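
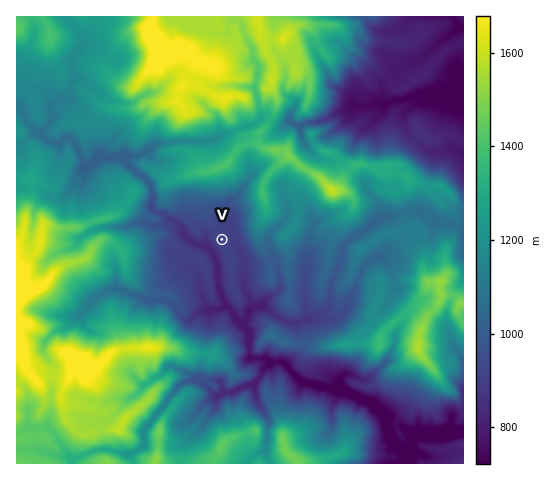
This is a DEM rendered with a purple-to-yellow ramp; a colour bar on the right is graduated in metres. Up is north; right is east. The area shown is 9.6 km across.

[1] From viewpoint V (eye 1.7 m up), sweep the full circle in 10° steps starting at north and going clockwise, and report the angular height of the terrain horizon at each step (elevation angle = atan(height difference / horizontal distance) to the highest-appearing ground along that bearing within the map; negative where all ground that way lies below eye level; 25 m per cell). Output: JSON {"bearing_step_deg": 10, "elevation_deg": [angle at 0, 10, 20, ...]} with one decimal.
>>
{"bearing_step_deg": 10, "elevation_deg": [17.4, 14.4, 12.3, 14.0, 19.5, 19.5, 18.9, 17.6, 15.4, 12.7, 9.5, 6.9, 7.4, 5.5, 2.1, 3.9, 6.1, 6.8, 6.8, 7.5, 10.7, 14.6, 13.1, 11.7, 9.1, 10.0, 11.1, 11.6, 9.9, 9.1, 9.3, 9.4, 12.0, 14.7, 16.6, 17.7]}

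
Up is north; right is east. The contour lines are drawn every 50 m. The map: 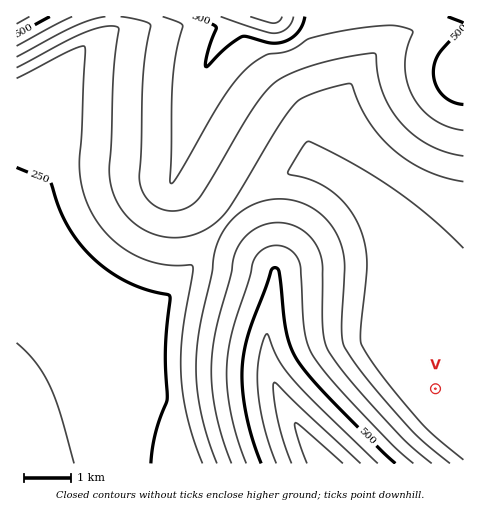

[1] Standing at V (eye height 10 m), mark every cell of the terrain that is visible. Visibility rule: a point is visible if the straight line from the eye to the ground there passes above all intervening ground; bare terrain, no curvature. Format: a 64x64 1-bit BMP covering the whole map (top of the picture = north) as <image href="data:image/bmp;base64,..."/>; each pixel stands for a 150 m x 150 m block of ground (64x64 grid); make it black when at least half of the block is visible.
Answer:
<image width="64" height="64" href="data:image/bmp;base64,Qk0+AgAAAAAAAD4AAAAoAAAAQAAAAEAAAAABAAEAAAAAAAACAAATCwAAEwsAAAIAAAAAAAAA////AAAAAAAAAAAAAA///wAAAAAAH///AAAAAAA///8AAAAAAD///wAAAAAAf///AAAAAAD///8AAAAAAP///wAAAAAB////AAAAAAH///8AAAAAA////wAAAAAD////AAAAAAf///8AAAAAB////wAAAAAH////AAAAAA////8AAAAAD////wAAAAAP////AAAAAA////8AAAAAD////wAAAAAP////AAAAAA////8AAAAAD////wAAAAAP////AAAAAAf///8AAAAAB////wAAAAAH////AAAAAAf///8AAAAAB////wAAAAAB////AAAAAAB///8AAAAAAB///wAAAAAAD///AAAAAAAD//8AAAAAAAD//wAAAAAAAD//AAAAAAAAP/8AAAAAAAB//wAAAAAAAH//AAAAAAAA//8AAAAAAAH//wAAAAAAAf//AAAAAAAD//8AAAAAAAP//wAAAAAAB///AAAAAAAP//8AAAAAAA///wAAAAAAH///AAAAAAAf//8AAAAAAD///wAAAAAB////AAAAAA////8AAAAAf////wAAAAP/////AAAAD///Af8AAAA///8ABwAAAB///4AAAAAAH///gAAAAAAf///AAAAAAA///8AAAAAAB///4AAAAAAH///gAAAAAAP///AAAAAAA///+AAAAAAP///4AA=="/>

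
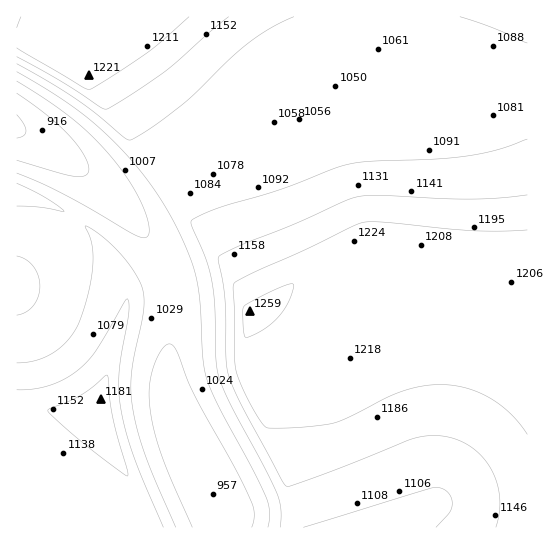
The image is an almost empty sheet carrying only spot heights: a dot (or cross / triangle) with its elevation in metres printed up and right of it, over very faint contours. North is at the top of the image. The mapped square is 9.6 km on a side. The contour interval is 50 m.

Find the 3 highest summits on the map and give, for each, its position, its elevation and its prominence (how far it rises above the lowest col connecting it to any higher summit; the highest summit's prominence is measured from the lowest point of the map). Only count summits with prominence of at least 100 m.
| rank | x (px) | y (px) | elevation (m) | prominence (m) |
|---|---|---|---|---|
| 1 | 249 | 311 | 1260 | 367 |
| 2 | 89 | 77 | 1221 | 136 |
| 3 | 101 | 399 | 1181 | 168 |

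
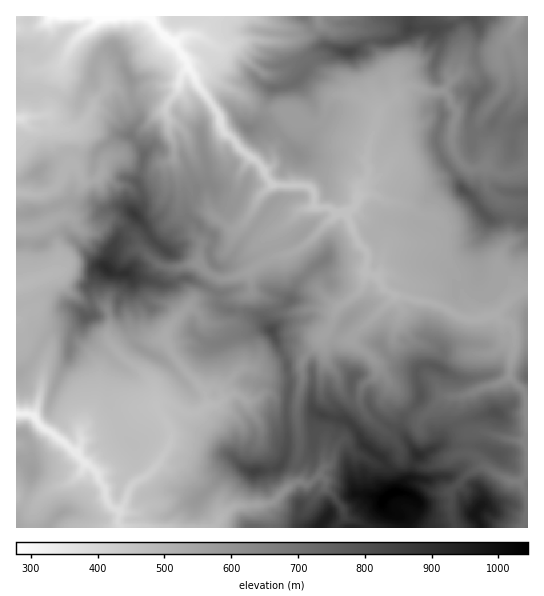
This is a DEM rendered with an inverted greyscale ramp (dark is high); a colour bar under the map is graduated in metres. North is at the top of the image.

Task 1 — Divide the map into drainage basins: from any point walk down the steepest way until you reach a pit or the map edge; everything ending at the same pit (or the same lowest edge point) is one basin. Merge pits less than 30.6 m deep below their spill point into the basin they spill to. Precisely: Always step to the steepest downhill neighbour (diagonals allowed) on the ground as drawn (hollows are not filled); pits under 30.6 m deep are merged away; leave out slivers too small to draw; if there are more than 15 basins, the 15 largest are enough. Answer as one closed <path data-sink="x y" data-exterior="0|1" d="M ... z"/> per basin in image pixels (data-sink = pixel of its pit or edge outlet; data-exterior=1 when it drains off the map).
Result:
<path data-sink="62 17" data-exterior="1" d="M473 16l-63 0-1 13-7 7-8 4-27 1-16 11-25-5-23-31-287 1 0 73 14 3 8-2 11 0 21 10 8 2 7-14 8-8 16 18 10 6 4 13 8 13-1 5-13 0-24 20-16-4-11 0-29 21-14 7-6 0-1 33 7 2 20-4 26-10 14 4 12 0 7 4 13-2 14 2 7 6 0 3-20 23-11 25 4 5 5 2 13 0 7 4 25 7 11 0 11-5 9 0 12 5 17 10 0 8 6 7 22 3 12 4 13 14 15 31 2 16-2 25 0 51-9 15-21 3-4 3 0 33 4 21 271-1 0-406-3-1-10 7-9 0-12-4-9 9-12 1-2-2-2-12 3-12 5-12 7-6 0-8-9-24 4-30z"/><path data-sink="17 413" data-exterior="1" d="M106 268l-4 0-7 7-6 10 2 29-20 17-10-2-14 6-16 28-15 11 0 153 239 1-2-54 4-3 21-3 7-11 3-12-1-43 2-25-2-16-15-31-15-15-32-6-6-7-1-9-28-14-9 0-11 5-11 0-25-7-7-4-13 0z"/><path data-sink="17 286" data-exterior="1" d="M65 232l-12 3-11 9-16-1-10 2 1 128 2 0 12-10 16-28 14-6 10 2 20-17-2-29 6-10 10-8-10-4z"/><path data-sink="17 118" data-exterior="1" d="M93 81l-8 8-7 14-8-2-21-10-11 0-7 2-15-2 1 89 6 0 14-7 29-21 11 0 16 4 24-20 14-1-12-30-10-6z"/><path data-sink="519 17" data-exterior="1" d="M527 16l-54 1 6 10-4 30 9 24 0 8-7 6-5 12-3 19 4 7 12-1 9-9 12 4 9 0 13-8z"/><path data-sink="17 229" data-exterior="1" d="M73 201l-10 2-20 8-20 4-6-2-1 30 26 1 11-9 12-3 30 31 10 4 11-26 17-19 3-7-14-8-20 2-7-4-12 0z"/><path data-sink="318 17" data-exterior="1" d="M409 16l-30 1-9 7-33 0-6-5-1-3-26 1 22 30 25 5 16-11 27-1 8-4 7-7z"/>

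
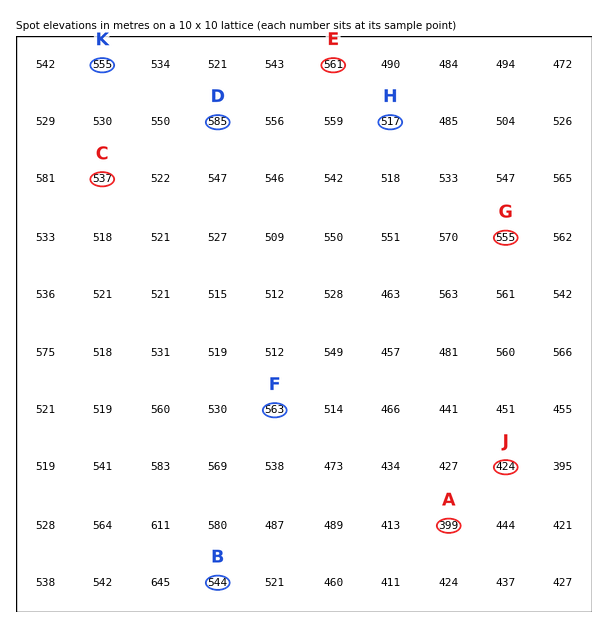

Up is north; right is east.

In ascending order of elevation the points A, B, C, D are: A C B D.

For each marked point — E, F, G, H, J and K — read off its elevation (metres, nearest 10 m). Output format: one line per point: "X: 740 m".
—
E: 560 m
F: 560 m
G: 550 m
H: 520 m
J: 420 m
K: 550 m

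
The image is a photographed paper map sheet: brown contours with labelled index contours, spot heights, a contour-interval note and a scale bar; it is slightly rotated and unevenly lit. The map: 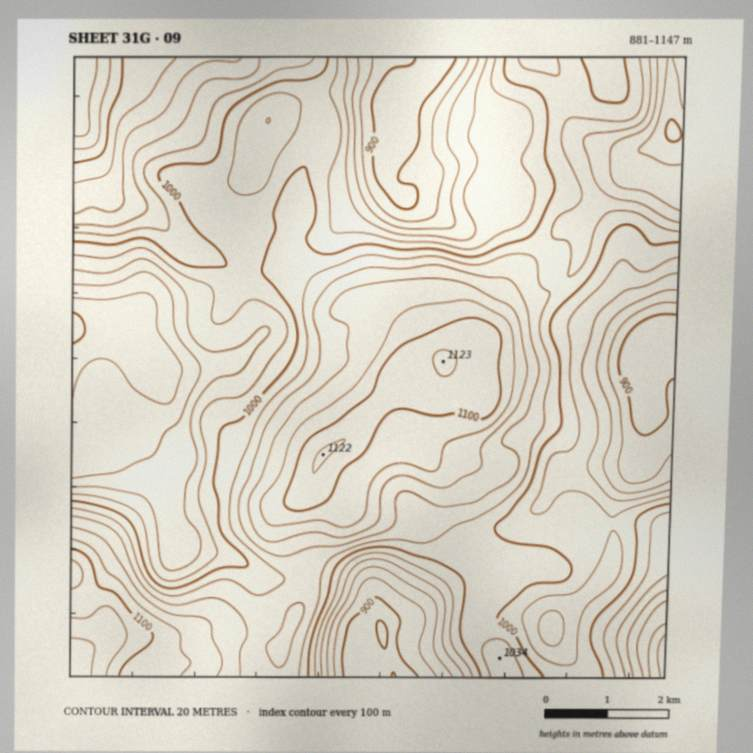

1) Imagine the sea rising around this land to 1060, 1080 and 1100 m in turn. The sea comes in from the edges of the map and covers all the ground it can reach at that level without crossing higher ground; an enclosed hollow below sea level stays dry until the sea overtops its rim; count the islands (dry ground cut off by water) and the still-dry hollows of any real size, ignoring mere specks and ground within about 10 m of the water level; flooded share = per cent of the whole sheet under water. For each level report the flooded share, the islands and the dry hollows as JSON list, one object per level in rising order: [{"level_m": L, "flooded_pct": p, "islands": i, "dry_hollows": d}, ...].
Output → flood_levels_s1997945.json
[{"level_m": 1060, "flooded_pct": 79, "islands": 1, "dry_hollows": 0}, {"level_m": 1080, "flooded_pct": 86, "islands": 1, "dry_hollows": 0}, {"level_m": 1100, "flooded_pct": 93, "islands": 1, "dry_hollows": 0}]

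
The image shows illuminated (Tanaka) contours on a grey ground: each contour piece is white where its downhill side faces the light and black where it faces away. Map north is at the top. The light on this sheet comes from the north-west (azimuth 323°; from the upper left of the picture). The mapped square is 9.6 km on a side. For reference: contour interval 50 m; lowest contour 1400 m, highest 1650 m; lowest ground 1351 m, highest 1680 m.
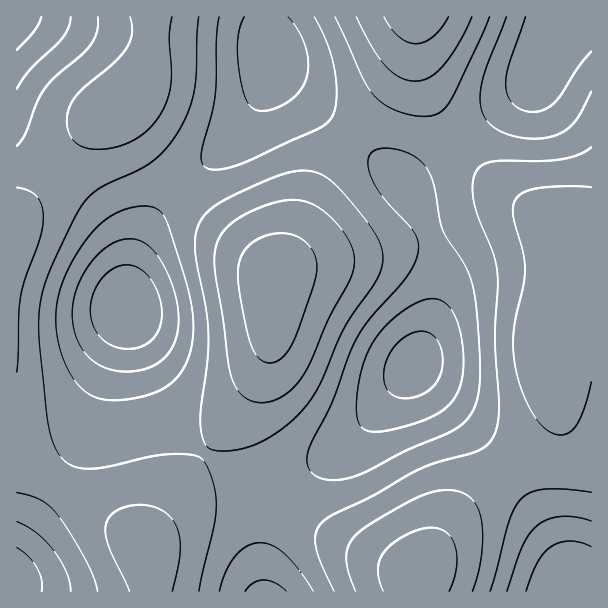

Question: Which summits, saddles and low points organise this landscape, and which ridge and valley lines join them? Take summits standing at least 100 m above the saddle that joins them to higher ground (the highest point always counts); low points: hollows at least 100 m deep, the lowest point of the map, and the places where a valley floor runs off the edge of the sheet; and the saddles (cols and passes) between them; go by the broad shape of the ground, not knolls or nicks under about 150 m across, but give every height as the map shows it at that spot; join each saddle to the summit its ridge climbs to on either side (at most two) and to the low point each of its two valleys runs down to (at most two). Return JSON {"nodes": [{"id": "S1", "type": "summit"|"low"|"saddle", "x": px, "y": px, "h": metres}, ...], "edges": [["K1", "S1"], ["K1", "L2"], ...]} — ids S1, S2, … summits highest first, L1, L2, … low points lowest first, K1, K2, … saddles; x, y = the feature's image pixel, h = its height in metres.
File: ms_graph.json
{"nodes": [
{"id": "S1", "type": "summit", "x": 419, "y": 573, "h": 1680},
{"id": "S2", "type": "summit", "x": 272, "y": 287, "h": 1678},
{"id": "S3", "type": "summit", "x": 417, "y": 17, "h": 1674},
{"id": "L1", "type": "low", "x": 126, "y": 308, "h": 1351},
{"id": "L2", "type": "low", "x": 414, "y": 365, "h": 1373},
{"id": "L3", "type": "low", "x": 569, "y": 588, "h": 1402},
{"id": "L4", "type": "low", "x": 566, "y": 18, "h": 1402},
{"id": "L5", "type": "low", "x": 17, "y": 585, "h": 1416},
{"id": "L6", "type": "low", "x": 17, "y": 17, "h": 1417},
{"id": "K1", "type": "saddle", "x": 152, "y": 33, "h": 1610},
{"id": "K2", "type": "saddle", "x": 56, "y": 170, "h": 1584},
{"id": "K3", "type": "saddle", "x": 509, "y": 470, "h": 1567},
{"id": "K4", "type": "saddle", "x": 54, "y": 483, "h": 1560},
{"id": "K5", "type": "saddle", "x": 456, "y": 140, "h": 1531},
{"id": "K6", "type": "saddle", "x": 279, "y": 506, "h": 1524},
{"id": "K7", "type": "saddle", "x": 179, "y": 188, "h": 1513},
{"id": "K8", "type": "saddle", "x": 350, "y": 135, "h": 1510},
{"id": "K9", "type": "saddle", "x": 431, "y": 234, "h": 1495}],
"edges": [["K1", "S2"], ["K1", "L2"], ["K1", "L6"], ["K2", "S2"], ["K2", "L1"], ["K2", "L6"], ["K3", "S1"], ["K3", "L2"], ["K3", "L3"], ["K4", "S2"], ["K4", "L1"], ["K4", "L5"], ["K5", "S1"], ["K5", "S3"], ["K5", "L2"], ["K5", "L4"], ["K6", "S1"], ["K6", "S2"], ["K6", "L1"], ["K6", "L2"], ["K7", "S2"], ["K7", "L1"], ["K7", "L2"], ["K8", "S2"], ["K8", "S3"], ["K8", "L2"], ["K9", "S1"], ["K9", "S2"], ["K9", "L2"]]}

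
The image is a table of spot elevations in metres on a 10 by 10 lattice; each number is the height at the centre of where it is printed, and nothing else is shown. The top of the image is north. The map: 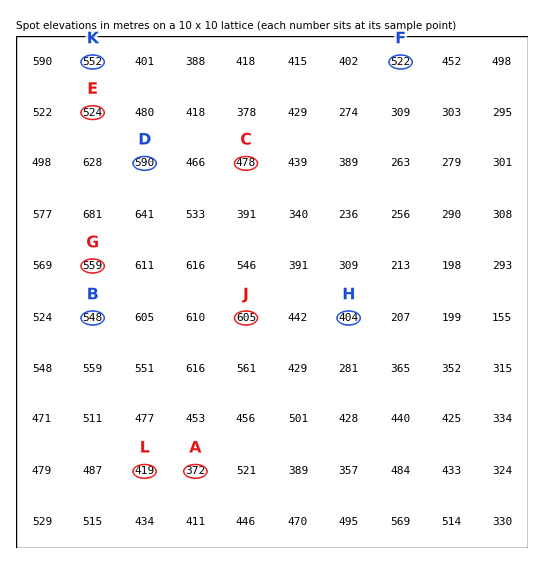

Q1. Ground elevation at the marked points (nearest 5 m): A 370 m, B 550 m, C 480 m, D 590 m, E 525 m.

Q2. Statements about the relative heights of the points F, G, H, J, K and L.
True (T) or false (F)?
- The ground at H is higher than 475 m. F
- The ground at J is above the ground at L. T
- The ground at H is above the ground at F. F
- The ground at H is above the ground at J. F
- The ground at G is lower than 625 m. T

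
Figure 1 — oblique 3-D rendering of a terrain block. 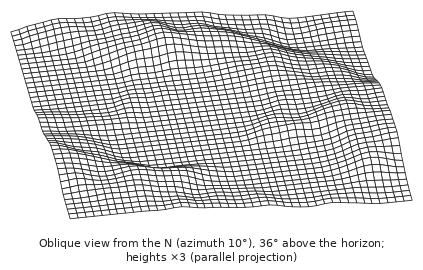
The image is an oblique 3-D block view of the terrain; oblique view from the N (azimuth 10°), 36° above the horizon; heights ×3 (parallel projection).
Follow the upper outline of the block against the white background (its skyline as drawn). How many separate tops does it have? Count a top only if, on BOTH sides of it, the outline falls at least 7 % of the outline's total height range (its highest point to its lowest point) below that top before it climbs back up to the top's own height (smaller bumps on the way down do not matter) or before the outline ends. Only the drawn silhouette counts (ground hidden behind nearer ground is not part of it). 2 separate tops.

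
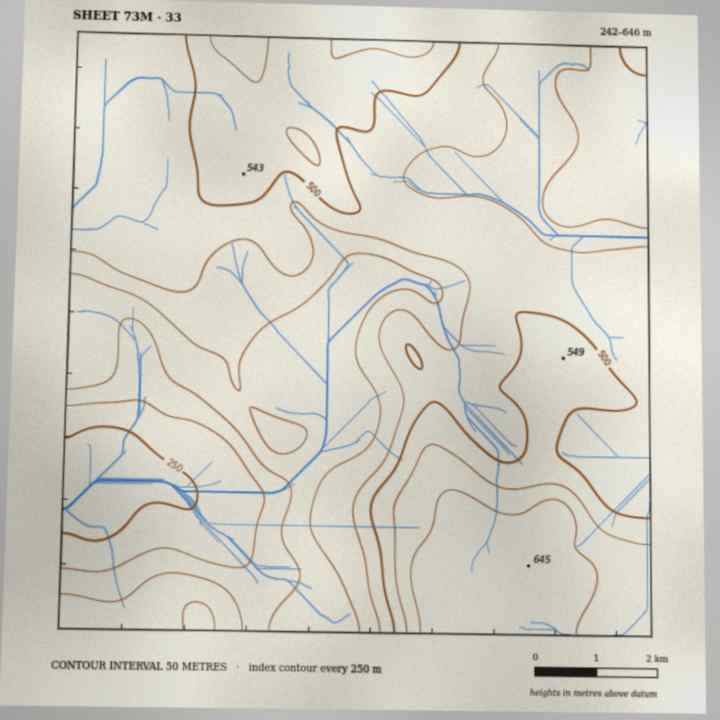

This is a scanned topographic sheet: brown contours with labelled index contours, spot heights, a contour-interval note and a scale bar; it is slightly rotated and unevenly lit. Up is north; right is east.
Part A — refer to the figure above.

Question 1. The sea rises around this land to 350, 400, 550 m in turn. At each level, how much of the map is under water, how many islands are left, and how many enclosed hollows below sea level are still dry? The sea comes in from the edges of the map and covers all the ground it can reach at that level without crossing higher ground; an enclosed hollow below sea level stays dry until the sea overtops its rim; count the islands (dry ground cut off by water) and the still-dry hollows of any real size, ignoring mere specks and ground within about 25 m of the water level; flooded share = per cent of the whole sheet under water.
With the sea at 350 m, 12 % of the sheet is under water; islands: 0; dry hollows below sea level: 0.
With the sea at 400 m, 26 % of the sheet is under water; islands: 0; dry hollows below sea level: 0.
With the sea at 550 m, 89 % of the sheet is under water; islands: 0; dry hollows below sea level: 0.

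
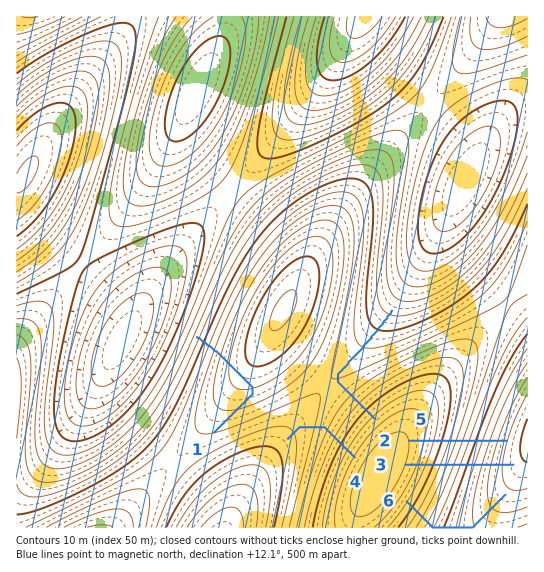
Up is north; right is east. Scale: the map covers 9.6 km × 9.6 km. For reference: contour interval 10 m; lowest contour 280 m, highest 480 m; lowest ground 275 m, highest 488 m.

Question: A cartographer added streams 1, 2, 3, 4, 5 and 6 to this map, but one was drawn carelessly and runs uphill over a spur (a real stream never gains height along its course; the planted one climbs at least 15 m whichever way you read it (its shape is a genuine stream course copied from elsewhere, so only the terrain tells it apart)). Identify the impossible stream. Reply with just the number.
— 1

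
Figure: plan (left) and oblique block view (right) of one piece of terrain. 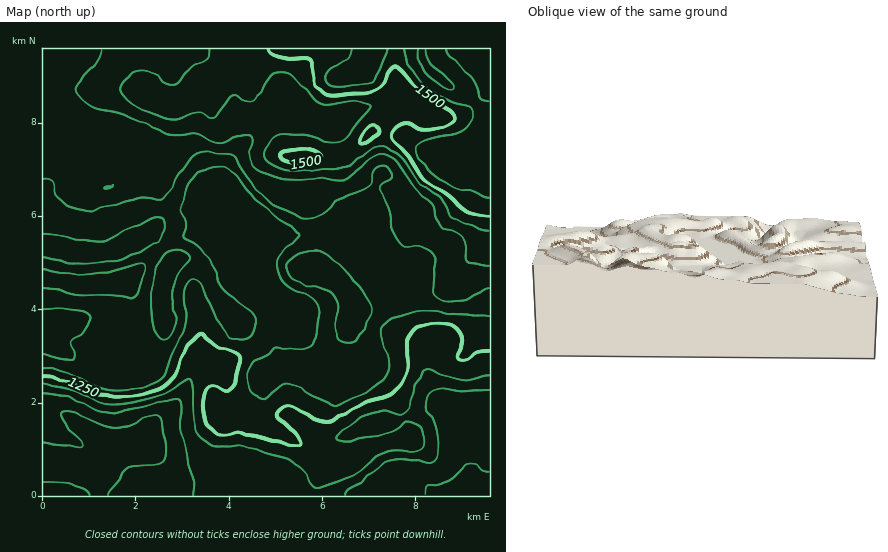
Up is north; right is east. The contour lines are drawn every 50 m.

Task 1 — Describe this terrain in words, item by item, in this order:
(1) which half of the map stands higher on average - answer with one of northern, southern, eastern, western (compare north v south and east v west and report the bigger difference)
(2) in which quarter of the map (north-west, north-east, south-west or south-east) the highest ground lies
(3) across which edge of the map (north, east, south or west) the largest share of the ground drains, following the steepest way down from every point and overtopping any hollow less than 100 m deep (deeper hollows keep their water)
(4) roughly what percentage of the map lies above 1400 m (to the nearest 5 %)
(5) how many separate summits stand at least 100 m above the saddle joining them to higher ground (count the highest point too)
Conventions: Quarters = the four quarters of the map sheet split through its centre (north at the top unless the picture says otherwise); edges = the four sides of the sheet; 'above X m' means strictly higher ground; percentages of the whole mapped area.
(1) On average the northern half of the map is the higher ground.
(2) The highest point lies in the north-east quarter of the map.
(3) Most of the ground drains across the western edge.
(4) Ground above 1400 m makes up about 25 % of the sheet.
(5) There is 1 summit with 100 m or more of prominence.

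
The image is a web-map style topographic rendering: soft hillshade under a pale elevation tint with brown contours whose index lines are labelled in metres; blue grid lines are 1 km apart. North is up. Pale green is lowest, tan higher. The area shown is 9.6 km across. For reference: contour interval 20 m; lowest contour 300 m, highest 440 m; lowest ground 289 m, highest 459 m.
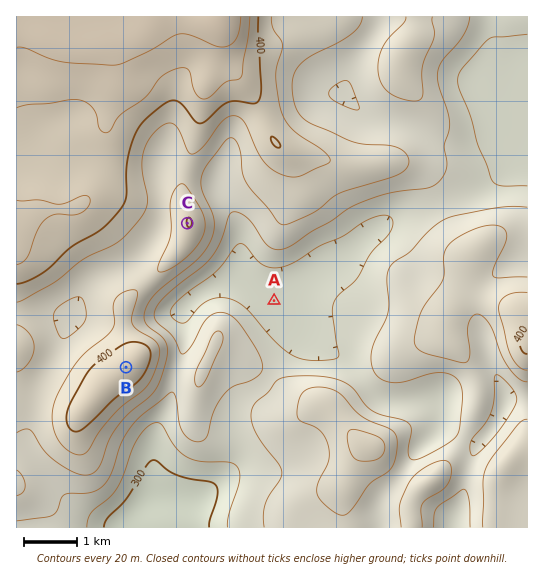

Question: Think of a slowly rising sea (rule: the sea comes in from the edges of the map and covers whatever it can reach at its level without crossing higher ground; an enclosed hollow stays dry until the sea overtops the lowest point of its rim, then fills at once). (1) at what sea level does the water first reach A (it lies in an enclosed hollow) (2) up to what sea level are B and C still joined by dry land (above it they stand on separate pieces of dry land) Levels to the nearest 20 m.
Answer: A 340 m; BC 380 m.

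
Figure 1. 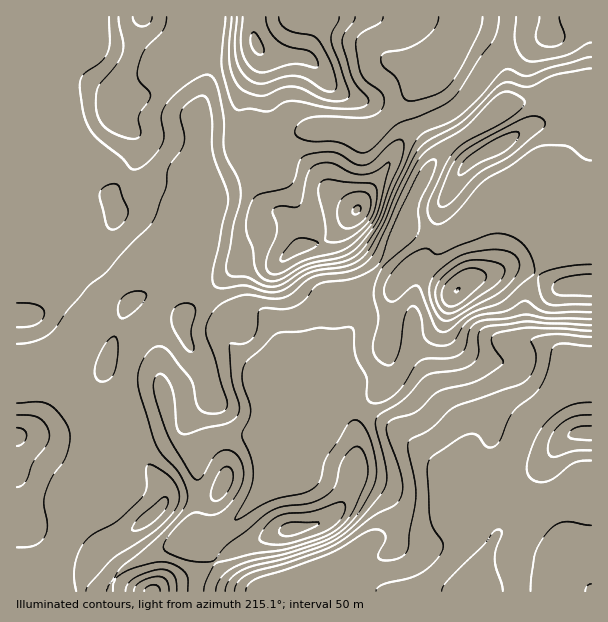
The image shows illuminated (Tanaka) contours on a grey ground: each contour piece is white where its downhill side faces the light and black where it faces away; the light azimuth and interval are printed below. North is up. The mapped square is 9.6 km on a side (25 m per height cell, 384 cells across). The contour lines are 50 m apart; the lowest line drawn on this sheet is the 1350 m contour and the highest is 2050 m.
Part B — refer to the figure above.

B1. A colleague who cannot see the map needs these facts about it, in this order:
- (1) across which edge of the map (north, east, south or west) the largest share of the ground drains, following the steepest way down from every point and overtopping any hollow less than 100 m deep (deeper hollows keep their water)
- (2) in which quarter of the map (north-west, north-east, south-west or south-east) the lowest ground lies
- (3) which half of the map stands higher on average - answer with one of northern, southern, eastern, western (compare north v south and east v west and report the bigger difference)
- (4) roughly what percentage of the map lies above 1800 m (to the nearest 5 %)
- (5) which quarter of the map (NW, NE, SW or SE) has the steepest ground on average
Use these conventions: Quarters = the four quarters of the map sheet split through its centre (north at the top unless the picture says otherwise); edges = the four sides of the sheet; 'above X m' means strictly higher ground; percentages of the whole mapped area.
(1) Drainage is mainly to the south: more ground falls towards that edge than towards any other.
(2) The lowest ground is in the south-east quarter.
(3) The northern half stands higher on average than the southern half.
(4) About 20 % of the map lies above 1800 m.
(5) The north-east quarter is the steepest part of the map.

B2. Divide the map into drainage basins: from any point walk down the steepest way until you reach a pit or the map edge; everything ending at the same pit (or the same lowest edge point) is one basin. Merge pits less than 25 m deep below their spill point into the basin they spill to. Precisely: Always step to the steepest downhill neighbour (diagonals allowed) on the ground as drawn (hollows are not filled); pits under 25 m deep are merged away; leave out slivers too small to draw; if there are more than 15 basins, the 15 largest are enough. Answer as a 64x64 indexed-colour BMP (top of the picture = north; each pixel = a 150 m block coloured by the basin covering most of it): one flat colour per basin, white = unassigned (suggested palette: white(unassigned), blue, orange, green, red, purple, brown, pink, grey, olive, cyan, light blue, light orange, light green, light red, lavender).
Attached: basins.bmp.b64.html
<image width="64" height="64" href="data:image/bmp;base64,Qk12CAAAAAAAAHYAAAAoAAAAQAAAAEAAAAABAAQAAAAAAAAIAAATCwAAEwsAABAAAAAAAAAA////ALR3HwAOf/8ALKAsACgn1gC9Z5QAS1aMAMJ34wB/f38AIr28AM++FwDox64AeLv/AIrfmACWmP8A1bDFABERERERERERERERERERERERERERERERERERERERERERERERERERERERERERERERERERERERERERERERERERERERERERERERERERERERERERERERERERERERERERERERERERERERERERERERERERERERERERERERERERERERERERERERERERERERERERERERERERERERERERERERERERERERERERERERERERERERERERERERERERERERERERERERERERERERERERERERERERERERERERERERERERERERERERERERERERERERERERERERERERERERERERERERERERERERERERERERERERERERERERERERERERERERERERERERERERERERERERERERERERERERERERERERERERERERERERERERERERERERERERERERERERERERERERERERERERERERERERERERERERERERERERERERERERERERERERERERERERERERERERERERERERERERERERERERERERERERERERERERERERERERERERERERERERERERERERERERERERERERERERERERERERERERERERERERERERERERERERERERERERERERERERERERERERERERERERERERERERERERERERERERERERERERERERERERERERERERERERERERERERERERERERERERERERERERERERERERERERERERERERERERERERERERERERERERERERERERERERERERERERERERERERERERERERERERERERERERERERERERERERERERERERERERERERERERERERERERERERERERERERERERERERERERERERERERERERERERERERERERERERERERERERERERERERERERERERERERERERERERERERERERERERERERERERERERERERERERERERERERERERERERERERERERERERERERERERERERERERERERERERERERERERERERERERERERERERERERERERERERERERERERERERERERERERERERERERERERERERERERERERERERERERERERERERERERERERERERERERERERERERERERERERERERERERERERERERERERERERERERERERERERERERERERERERERERERERERERERERERERERERERERERERERERERERERERERERERERERERERERERERERERERERERERERERERERERERERERERERERERERERERERERERERERERERERERERERERERERERERERERERERERERERERERERERERERERERERERERERERERERERERERERERERERERERERERERERERERERERERERERERERERERERERERERERERERERERERERERERERERERERERERERERERERERERERERERERERERERERERERERERERERERERERERERERERERERERERERERERERERERERERERERERERERERERERERERERERERERERERERERERERERERERERERERERERERERERERERERERERERERERERERERERERERERERERERERERERERERERERERERERERIiIREREREREREREREREREREREREREREREREREREREREiIiEREREREREREREREREREREREREREREREREREREREiIiIhERERERERERERERERERERERERERERERERERERIiIiIiIRERERERERERERERERERERERERERERERERERIiIiIiIhEREREREREREREREREREREREREREREREREREiIiIiIiIREREREREREREREREREREREREREREREREREiIiIiIiIiEREREREREREREREREREREREREREREREREiIiIiIiIiIhERERERERERERERERERERERERERERERESIiIiIiIiIiERERERERERERERERERERERERERERERERIiIiIiIiIiIhERERERERERERERERERERERERERERERIiIiIiIiIiIiEREREREREREREREREREREREREREREREiIiIiIiIiIiIhERERERERERERERERERERERERERERERIiIiIiIiIiIiIREREREREREREREREREREREREREREREiIiIiIiIiIiIiIhERERERERERERERERERERERERERESIiIiIiIiIiIiIiIhERERERERERERERERERERERERERIiIiIiIiIiIiIiIiIREREREREREREREREREREREREREiIiIiIiIiIiIiIiIiERERERERERERERERERERERERERIiIiIiIiIiIiIiIiIRERERERERERERERERERERERERESIiIiIiIiIiIiIiIiERERERERERERERERERERERERERIiIiIiIiIiIiIiIiIhEREREREREREREREREREREREREiIRIiIiIiIiIiIiIiIREREREREREREREREREREREREREREiIiIiIiIiIiIiIiIRERERERERERERERERERERERERERIiIiIiIiIiIiIiIiIREREREREREREREREREREREREREiIiIiIiIiIiIiIiIiERERERERERERERERERERERERERIiIiIiIiIiIiIiIiIRER"/>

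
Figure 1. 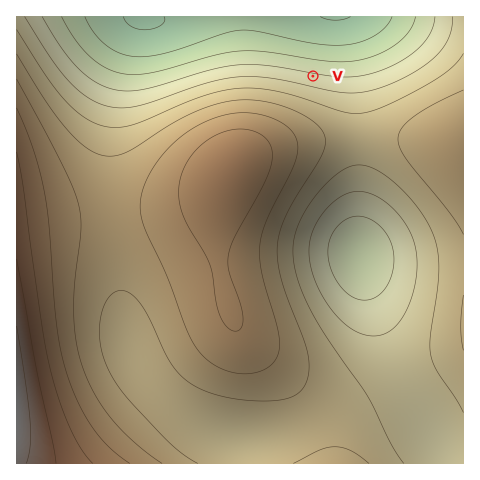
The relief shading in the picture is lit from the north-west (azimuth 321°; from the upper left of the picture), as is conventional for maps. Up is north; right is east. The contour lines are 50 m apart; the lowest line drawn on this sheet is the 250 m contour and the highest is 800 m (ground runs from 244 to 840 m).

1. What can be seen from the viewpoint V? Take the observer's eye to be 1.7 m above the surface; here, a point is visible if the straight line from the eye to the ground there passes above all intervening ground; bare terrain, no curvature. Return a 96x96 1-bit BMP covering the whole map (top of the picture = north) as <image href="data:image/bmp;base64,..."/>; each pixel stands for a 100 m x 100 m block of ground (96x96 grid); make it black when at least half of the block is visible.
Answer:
<image width="96" height="96" href="data:image/bmp;base64,Qk2+BAAAAAAAAD4AAAAoAAAAYAAAAGAAAAABAAEAAAAAAIAEAAATCwAAEwsAAAIAAAAAAAAA////AAAAAAAAAAAAAAAAAAAAAAAAAAAAAAAAAAAAAAAAAAAAAAAAAAAAAAAAAAAAAAAAAAAAAAAAAAAAAAAAAAAAAAAAAAAAAAAAAAAAAAAAAAAAAAAAAAAAAAAAAAAAAAAAAAAAAAAAAAAAAAAAAAAAAAAAAAAAAAAAAAAAAAAAAAAAAAAAAAAAAAAAAAAAAAAAAAAAAAAAAAAAAAAAAAAAAAAAAAAAAAAAAAAAAAAAAAAAAAAAAAAAAAAAAAAAAAAAAAAAAAAAAAAAAAAAAAAAAAAAAAAAAAAAAAAAAAAAAAAAAAAAAAAAAAAAAAAAAAAAAAAAAAAAAAAAAAAAAAAAAAAAAAAAAAAAAAAAAAAAAAAAAAAAAAAAAAAAAAAAAAAAAAAAAAAAAAAAAAAAAAAAAAAAAAAAAAAAAAAAAAAAAAAAAAAAAAAAAAAAAAAAAAAAAAAAAAAAAAAAAAAAAAAAAAAAAAAAAAAAAAAAAAAAAAAAAAAAAAAAAAAAAAAAAAAAAAAAAAAAAAAAAAAAAAAAAAAAAAAAAAAAAAAAAAAAAAAAAAAAAAAAAAAAAAAAAAAAAAAAAAAAAAAAAAAAAAAAAAAAAAAAAAAAAAAAAAAAAAAAAAAAAAAAAAAAAAAAAAAAAAAAAAAAAAAAAAAAAAAAAAAAAAAAAAAAAAAAAAAAAAAAAAAAAAAAAAAAAAAAAAAAAAAAAAAAAAAAAAAAAAAAAAAAAAAAAAAAAAAAAAAAAAAAAAAAAAAAAAAAAAAAAAAAAAAAAAAAAAAAAAAAAAAAAAAAAAAAAAAAAAAAAAAAAAAAAAAAAAAAAAAAAAAAAAAAAAAAAAAAAAAAAAAAAAAAAAAAAAAAAAAAAAAAAAAAAAAAAAAAAAAAAAAAAAAAAAAAAAAAAAAAAAAAAAAAAAAAAAAAAAAAAAAAAAAAAAAAAAAAAAAAAAAAAAAAAAAAAAAAAAAAAAAAAAAAAAAAAAAAAAAAAAAAAAAAAAAAAAAAAAAAAAAAAAAAAAAAAAAAAAAAAAAAAAAAAAAAAAAAAAAAAAAAAAAAAAAAAAAAAAAAAAAAAAAAAAAAAAAAAAAAAAAAAAAAAAAAAAAAAAAAAAAAAAAAAAAAAAAAAAAAAAAAAAAAAAAAAAAAAAAAAAAAAAAAAAAAAAAAAAAAAAAAAAAA/wAAAAAAAAAAAAAD/4AAAAAAAAAAAAAP/8AAAAAAAAAAAAAf/+AAAAAAAAAAAAB///AAAAAAAAAB8AD///gAAAAAAAAD+AH///gAAAAAAAAD/gf///wAAAAAAAAB/7////4AAAAAAAAB//////8AAAAAAAAA//////8AAAAAAAAAf/////8AAAAAAAAAP/////8AAAAAAAAAP/////+AAAAAAAAAf/////+AAAAAAAAA///////AAAAAAAAD///////gAAAAAAAP///////wAAAAAAA////////4AAAAAAD////////4AAAAAAP////////8AAAAAB//////////AAAAAH//////////gAAAA/////////8="/>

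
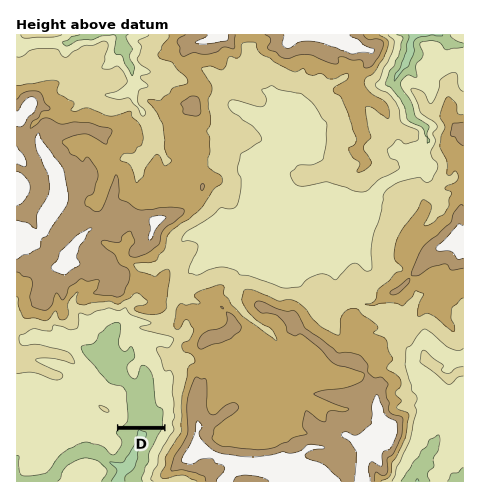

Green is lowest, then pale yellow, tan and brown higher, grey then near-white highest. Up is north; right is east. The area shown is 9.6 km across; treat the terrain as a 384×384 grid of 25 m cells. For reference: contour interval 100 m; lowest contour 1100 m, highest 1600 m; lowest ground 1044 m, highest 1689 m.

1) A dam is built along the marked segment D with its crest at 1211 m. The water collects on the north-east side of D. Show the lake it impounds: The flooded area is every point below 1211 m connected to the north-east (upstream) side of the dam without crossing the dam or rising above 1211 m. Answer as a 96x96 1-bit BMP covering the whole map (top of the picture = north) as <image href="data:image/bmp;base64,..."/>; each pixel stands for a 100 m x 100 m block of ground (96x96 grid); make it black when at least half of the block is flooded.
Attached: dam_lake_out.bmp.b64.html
<image width="96" height="96" href="data:image/bmp;base64,Qk2+BAAAAAAAAD4AAAAoAAAAYAAAAGAAAAABAAEAAAAAAIAEAAATCwAAEwsAAAIAAAAAAAAA////AAAAAAAAAAAAAAAAAAAAAAAAAAAAAAAAAAAAAAAAAAAAAAAAAAAAAAAAAAAAAAAAAAAAAAAAAAAAAAAAAAAAAAAAAAAAAAAAAAAAAAAAAAAAAAAAAAAAAAAAAAAAAAAAAAAAAAAAAAAAAAAAAAAAAAAAAAAAAAAAAAAAAAAAAAAAAAAAAAAAAAAAAAAAAAAAAAAAAAAAAAH/AAAAAAAAAAAAAAD/AAAAAAAAAAAAAAD/AAAAAAAAAAAAAAD/AAAAAAAAAAAAAAH+AAAAAAAAAAAAAAH8AAAAAAAAAAAAAAH8AAAAAAAAAAAAAAH8AAAAAAAAAAAAAA/8AAAAAAAAAAAAAB/8AAAAAAAAAAAAAD/8AAAAAAAAAAAAAH84AAAAAAAAAAAAAH84AAAAAAAAAAAAAP/wAAAAAAAAAAAAAf/AAAAAAAAAAAAAA//AAAAAAAAAAAAAB//AAAAAAAAAAAAAB/6AAAAAAAAAAAAAAP4AAAAAAAAAAAAAAH4AAAAAAAAAAAAAAH4AAAAAAAAAAAAAAB4AAAAAAAAAAAAAAA4AAAAAAAAAAAAAAAAAAAAAAAAAAAAAAAAAAAAAAAAAAAAAAAAAAAAAAAAAAAAAAAAAAAAAAAAAAAAAAAAAAAAAAAAAAAAAAAAAAAAAAAAAAAAAAAAAAAAAAAAAAAAAAAAAAAAAAAAAAAAAAAAAAAAAAAAAAAAAAAAAAAAAAAAAAAAAAAAAAAAAAAAAAAAAAAAAAAAAAAAAAAAAAAAAAAAAAAAAAAAAAAAAAAAAAAAAAAAAAAAAAAAAAAAAAAAAAAAAAAAAAAAAAAAAAAAAAAAAAAAAAAAAAAAAAAAAAAAAAAAAAAAAAAAAAAAAAAAAAAAAAAAAAAAAAAAAAAAAAAAAAAAAAAAAAAAAAAAAAAAAAAAAAAAAAAAAAAAAAAAAAAAAAAAAAAAAAAAAAAAAAAAAAAAAAAAAAAAAAAAAAAAAAAAAAAAAAAAAAAAAAAAAAAAAAAAAAAAAAAAAAAAAAAAAAAAAAAAAAAAAAAAAAAAAAAAAAAAAAAAAAAAAAAAAAAAAAAAAAAAAAAAAAAAAAAAAAAAAAAAAAAAAAAAAAAAAAAAAAAAAAAAAAAAAAAAAAAAAAAAAAAAAAAAAAAAAAAAAAAAAAAAAAAAAAAAAAAAAAAAAAAAAAAAAAAAAAAAAAAAAAAAAAAAAAAAAAAAAAAAAAAAAAAAAAAAAAAAAAAAAAAAAAAAAAAAAAAAAAAAAAAAAAAAAAAAAAAAAAAAAAAAAAAAAAAAAAAAAAAAAAAAAAAAAAAAAAAAAAAAAAAAAAAAAAAAAAAAAAAAAAAAAAAAAAAAAAAAAAAAAAAAAAAAAAAAAAAAAAAAAAAAAAAAAAAAAAAAAAAAAAAAAAAAAAAAAAAAAAAAAAAAAAAAAAAAAAAAAAAAAAAAAAAAAAAAAAAAAAAAAAAAAAAAAAAAAAAAAAAAAAAAAAAAAAAAAAAAAAAAAAAAAAAAAAAAAAAAAAAAAAAAAAAAAAAAAAAAAAAAAAAAAAAA="/>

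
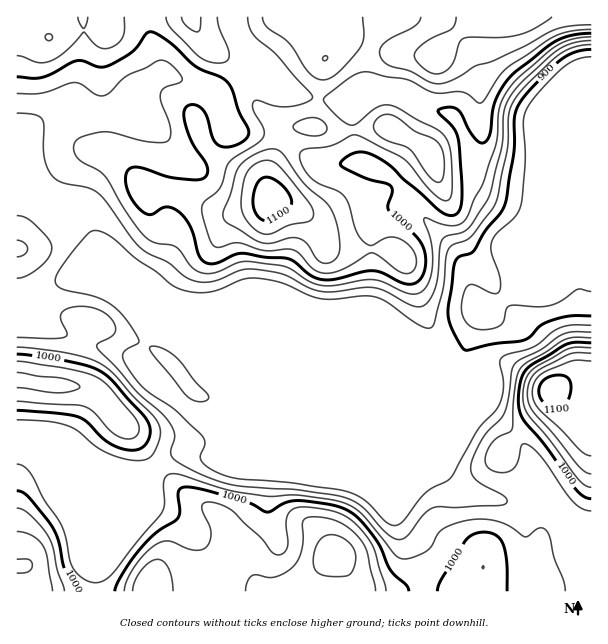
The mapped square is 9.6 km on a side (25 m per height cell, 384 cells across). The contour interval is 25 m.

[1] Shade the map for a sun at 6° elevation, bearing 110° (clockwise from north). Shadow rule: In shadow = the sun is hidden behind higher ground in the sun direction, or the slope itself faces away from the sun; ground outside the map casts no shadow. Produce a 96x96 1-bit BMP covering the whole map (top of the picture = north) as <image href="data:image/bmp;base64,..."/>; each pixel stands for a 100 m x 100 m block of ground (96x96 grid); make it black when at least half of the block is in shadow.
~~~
<image width="96" height="96" href="data:image/bmp;base64,Qk2+BAAAAAAAAD4AAAAoAAAAYAAAAGAAAAABAAEAAAAAAIAEAAATCwAAEwsAAAIAAAAAAAAA////AAAAAAAAAPAAAAAAAAAAAAAAA/gAAAAAAAAAAAAAD/gAAAAAAAAAAAAAH/gAAAAAAAAAAAAAH/wAAAAAAAAAAAAAH/wAAAOAAAAAAAAAD/4AAAeAAAAAAAAAB/4AAAfAAAAAAAAAA/8AAAeAAAAAAAAAAP8AAAAAAAAAAAAAAD8AAAAAAEAAAAAAAB+AAAAAAOAAAAAAAAeAAAwAAeAAAAAAAAOAABwAAfAAAAAAAAGAABwAAPAAAAAAAAHAABwAAHAAAAAAAAHAAAAAAAAAAAAAAAGAAAAAAAAAAAAAAAAAAAAAAAAAAAAAAAAAAAAAAAAAADgAAAAAAAAAAAAgAHgAAAAAAAAAAAD4APgAAAAAAAAAAAH8APAAAAAAAAAAAAH+AfAAAAAAAAAAAAH+A+AAAAAAAAAAAAD/A8AAAAAAAAAAAAD/A4AAAAAAAAAAAAB/hwAAAAAAAAAAAAA//wAAAAAAAAAAAAAf/gAAAAAAAAAAAAAP/gAAAAAAAAAAAAAP/gAAAAAAAAAAAAAf/wAAAAAAAAAAAAA//wAAAAAAAAAAAAB//wAAAAAAAAAAAAD//4AAAAAAAAAAAAH//8AAAAAAAAAAAAP//+AAAAAAAAAAAAP///AAAAAAAAAAAAf///gAAAAAAAAAAAP///wAAAAAAAAAAAH///wAAAAAAAAAAAB///gAAAAAAAAAAAA///gAAAAAAAAAAAA//+AAAAAAAAAAAAAP8AAAAAAAAAAAAAAAAAAAAAAAAAAAAAAAAAAAAAAAAAAAAAAAAAAAAAAAAAAAAAAAAAAAAAAAAAAAAAAAAAAAAAAAAAAAAAAAAAAAAAAAAAAAAAAAAAAAAAAAAAAAAAAAAAAAAAAAAAAAAAAAAAAAAAAAAAAAAAAAAAAAAAAAAAAAAAAAAAAAAAAAAAAAAAAAAAAAAAAAAAAAAAAAAAAAAAAAAAAAAAAAAAAAAAAAAAAAAAAAAAAAAAAAAAAAAAAAAAAAAAAAAAAAAAAAAAAAAAAAAAAAAAAAAAAAAAAADgAAAAAAAAAAAAAAPwAAAAAAAAAAAAAA/wAAAAAAAAAAAAAB/gAAAAAAAAAAAAAB/gAAAAAAAAAAAAAD/gAAABAAAAAAAAAD/wAAADAAAAAAAAAB/wAAAAAAAAAAAAAA/4AAAAAAAAAAAAAAf4AAAAAAAAAAAAAAP4AAAAAAAAAAAAAAH4AAAAAAAAAAAAAAAAAAAAAAAAAAAAAAAAAAAAAAAAAAAAAAAAAAeAAAAAAAAAAAAAAA+AAAAAAAAAAAAAAA+AAAAAAAAAAAAAAAAAAAAAAAAAAAAAAAAAAAAAAAAAAAAAAAAAAAAAAAAAAAAAAAAAAAAAAAAAAAAAAAAAAAAAAAAAAAAAAAAAAAAAAAAAAAAAAAAAAAAAAAAAAAAAAAAAAAAAAAAAAAAAAAAAAAAAAAAAAAAAAAAAAAAAAAAAAAAAAAAAAAAAAAAAAAAAAAAAAAAAAAAAAAAAAAAAAAAAAAAAAAAAAAAAAAAAAAAAAAAAAAAAAAAAA="/>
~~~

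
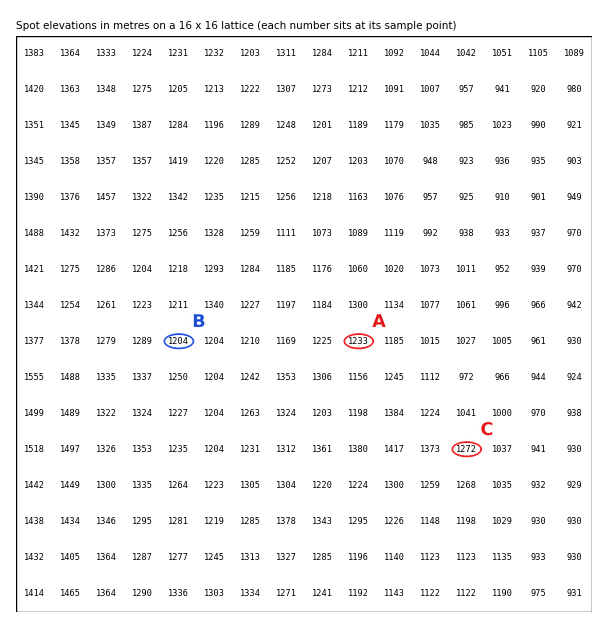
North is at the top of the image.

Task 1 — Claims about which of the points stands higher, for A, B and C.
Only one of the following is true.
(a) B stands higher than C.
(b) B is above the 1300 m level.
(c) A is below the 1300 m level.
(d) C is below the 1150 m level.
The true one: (c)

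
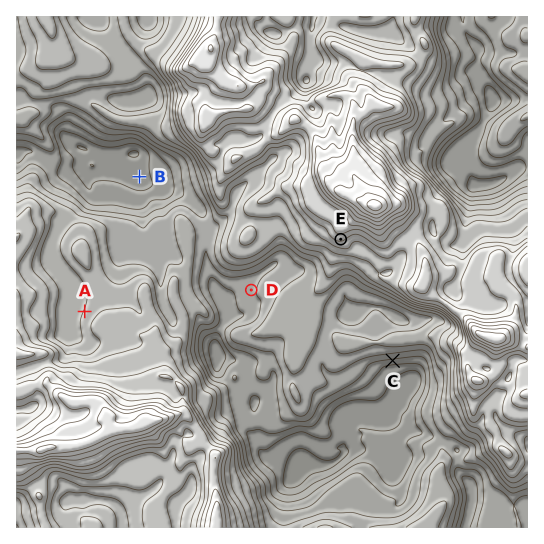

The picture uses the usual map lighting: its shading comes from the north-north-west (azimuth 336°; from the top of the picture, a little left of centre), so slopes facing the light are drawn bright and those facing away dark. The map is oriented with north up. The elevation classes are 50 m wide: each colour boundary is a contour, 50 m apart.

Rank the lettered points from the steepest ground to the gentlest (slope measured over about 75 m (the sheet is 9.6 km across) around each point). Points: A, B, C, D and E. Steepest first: C E A D B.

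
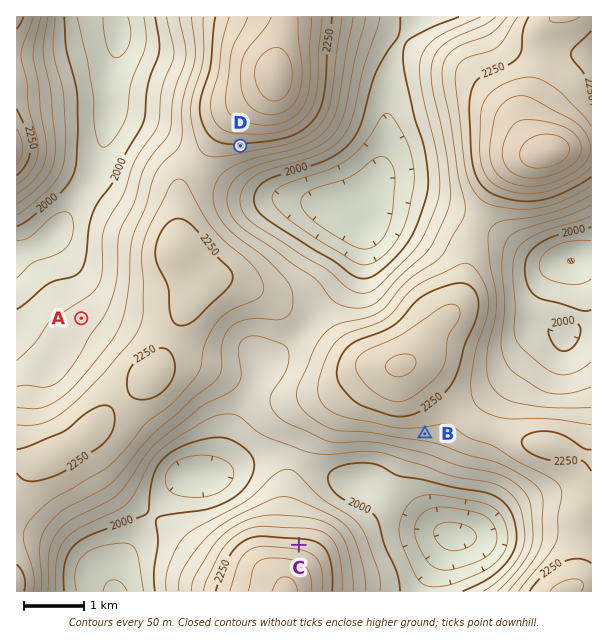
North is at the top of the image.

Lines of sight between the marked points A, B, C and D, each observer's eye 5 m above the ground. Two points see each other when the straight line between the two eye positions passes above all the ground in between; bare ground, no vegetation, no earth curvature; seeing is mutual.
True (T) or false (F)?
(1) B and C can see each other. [T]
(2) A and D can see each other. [F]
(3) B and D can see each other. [F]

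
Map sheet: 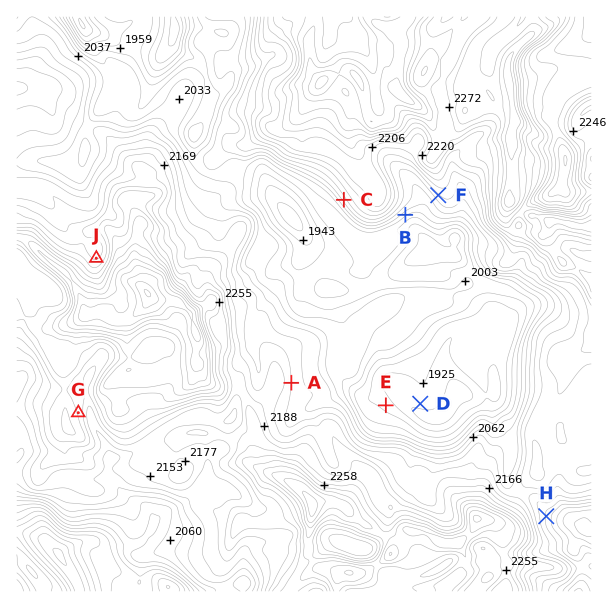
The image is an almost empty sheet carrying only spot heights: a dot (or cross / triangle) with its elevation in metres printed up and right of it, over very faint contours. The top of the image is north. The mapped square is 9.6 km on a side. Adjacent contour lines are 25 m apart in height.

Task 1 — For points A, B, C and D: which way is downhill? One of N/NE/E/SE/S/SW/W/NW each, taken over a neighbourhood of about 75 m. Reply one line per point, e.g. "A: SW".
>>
A: E
B: SE
C: SW
D: S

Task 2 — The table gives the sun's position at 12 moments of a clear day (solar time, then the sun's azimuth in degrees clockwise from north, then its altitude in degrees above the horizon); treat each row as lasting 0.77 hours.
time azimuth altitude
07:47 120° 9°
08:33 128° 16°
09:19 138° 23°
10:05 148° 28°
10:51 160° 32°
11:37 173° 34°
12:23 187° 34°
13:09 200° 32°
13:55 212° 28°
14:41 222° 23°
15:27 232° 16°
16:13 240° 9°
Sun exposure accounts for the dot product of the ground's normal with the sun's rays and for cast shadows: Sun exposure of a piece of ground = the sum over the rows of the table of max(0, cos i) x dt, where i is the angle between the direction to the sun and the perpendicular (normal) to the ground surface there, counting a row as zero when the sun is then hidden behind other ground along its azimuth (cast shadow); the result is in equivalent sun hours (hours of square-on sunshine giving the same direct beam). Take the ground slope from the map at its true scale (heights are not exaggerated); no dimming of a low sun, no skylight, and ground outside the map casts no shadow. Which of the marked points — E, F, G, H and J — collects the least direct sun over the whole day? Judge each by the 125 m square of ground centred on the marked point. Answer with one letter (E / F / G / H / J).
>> J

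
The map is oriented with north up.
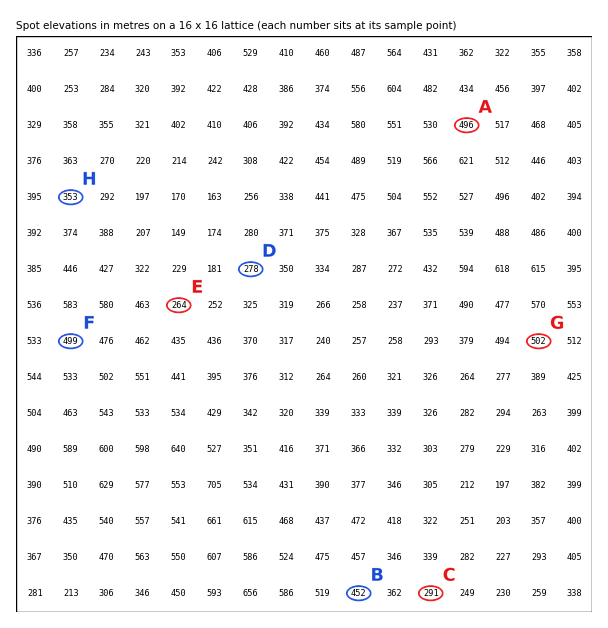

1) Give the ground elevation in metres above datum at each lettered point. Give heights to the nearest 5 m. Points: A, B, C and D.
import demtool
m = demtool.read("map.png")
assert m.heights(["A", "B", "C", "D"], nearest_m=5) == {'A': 495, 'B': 450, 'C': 290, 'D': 280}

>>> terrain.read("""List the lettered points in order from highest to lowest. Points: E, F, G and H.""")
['G', 'F', 'H', 'E']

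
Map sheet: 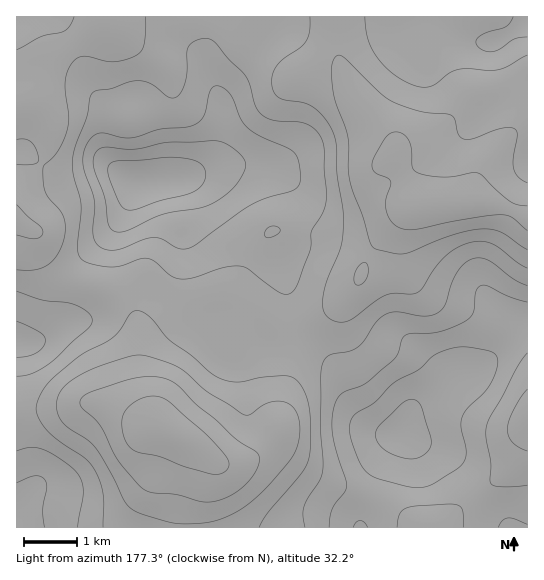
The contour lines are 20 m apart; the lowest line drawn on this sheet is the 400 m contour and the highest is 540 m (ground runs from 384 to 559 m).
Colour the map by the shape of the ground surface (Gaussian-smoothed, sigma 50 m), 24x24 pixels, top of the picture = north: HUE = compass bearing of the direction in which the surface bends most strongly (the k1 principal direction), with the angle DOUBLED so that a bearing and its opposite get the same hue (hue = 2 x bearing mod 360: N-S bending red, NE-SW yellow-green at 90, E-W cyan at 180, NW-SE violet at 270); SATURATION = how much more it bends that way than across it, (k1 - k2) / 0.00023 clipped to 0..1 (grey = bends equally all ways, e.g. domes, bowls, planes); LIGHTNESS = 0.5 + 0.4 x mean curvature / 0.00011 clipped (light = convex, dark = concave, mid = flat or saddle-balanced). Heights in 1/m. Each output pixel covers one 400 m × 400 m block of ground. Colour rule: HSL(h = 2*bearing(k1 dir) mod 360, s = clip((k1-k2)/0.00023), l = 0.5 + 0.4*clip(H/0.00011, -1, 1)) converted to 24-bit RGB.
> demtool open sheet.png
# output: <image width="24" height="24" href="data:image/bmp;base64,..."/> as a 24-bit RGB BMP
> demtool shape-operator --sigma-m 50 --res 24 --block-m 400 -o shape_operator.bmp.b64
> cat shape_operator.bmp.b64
<image width="24" height="24" href="data:image/bmp;base64,Qk32BgAAAAAAADYAAAAoAAAAGAAAABgAAAABABgAAAAAAMAGAAATCwAAEwsAAAAAAAAAAAAAeaKAo51xrYxwX4h5MLShRMe7j12qbnioUpuxd1W7ml7HpHHCzoLIUlCwY5mwuNew2LGYpD1eYSg3PWA2N5JlTamXpL+jkq6luYCgoo6ErrCWk7y3U8q+Lk9kYWFLiKFrUnNbOFhbflWAlmiTsXiyuoPCYKKdr38wzkkEixkfp0ZDTrtgMJJRGZM8N8Jbq3agwJm9wcbWtMXcusfQUm61TCCUbXyfapqBglViREExNj4ia4g8XH1opkptsSI3pUU3xo90nnSnrsTAnKG3apumU8aGHp5hOnZYgbZ2oNSZgmyh0Itwcj9mKCZRg55tfTxkgB8tXRUeen8cAMMFJmVmcB9bzkVGramLt5aQsbKYk7mfnay8mLrLkcC6RHmYREt3tMxOgcsqX0VPyIVelC1MQzUrWk4jKgkNaDEfiUtiwOK3UdVrDBsnMB9Izruhr869prvb28jhpcOtgKuTnX1hqYBBRl8yLlxczecZo84aGCUVglMcjiwgaExGUS1LcTR4nIJ8WK9pp9tqqVU9DhMqD1pchtuAseO6U3evxXWL27KknmB3nklZw21Lj6VKIFlKvtssw5kdLi0cTVopjnFEb09FQjdLP05bo41xnLuDhcF7oWKgNlibF4CZUPJjaMNbS0Rviq+i2q620lSts2WhyJely7GeNEx0wrd1ualyUW2KUHGDa4CPe1yvd0SpRG6Te8qttt/Ri4W+o3CzXnqvKZu6c9N9XYtbRGlZX4s9nl00uml9s5e8uKXI6bbJd0Cl0tXy7NL0p1vQW2ObVa+fNU6ge1bBhKDKhte8fKaIfmCJi4unhH2oRLe/dcWnaU+smlGMgX5SbNGagLLQup3FqH+v12+d4E+6goCsxWjM4Kbut6rsk4vXLCWRWnaTg7GShqSMhHWJcICMgYpvoIxjQb5POpxgKTF8o3LHvN/ghNnLWTp2o0Q1pkYtk2JLwnq0dXWSZWWQsZuDtVijxit8dzaPco6ceKxqbo5hd35qg2RjeFZYubVsir5gN30/D0pDP5B2ydaCdTE/VyI5k0k+vqpugM+vidXkoVSXkT5eqUsVPiILgHEbRIRaiFltu4ZHe49HTGhHYoFfdXyasr+at66AfY9bHE9FGUkpqsUsaTVeWFOOhIGv1ePQluC0TJyOgU1gjC60/z624lSQxNBSI2UmMU9Kxb17gqiBXJmhS7CrZI2mtZ+cwoCOs5aFO156H46SabqTQlutXX24fK7C2+fMur6VVmuGbWg9HBMgnj5/9J/R+NDSW6x9GIuMjMKRq5aCX41aSIVZQXtkkI5cuIJnwq6TY3GtJsDGOsKzN3SwXJe+dbnL18XD05+miU5fgB8mMF1HHXZZpE+M/76955uPMWpHNWQbp6U5oZhjZH9FMkUqXmoyqcA+l9NnYr61THukSmIyHTMWO1sWOWILX2gLpzwAdRcAXaCogJfBKy+FOx4q79Fs9djWtofle4LUZNWrZ6C7qn3CV1u1Xqy6m9CqquaqOJ2tayJ9rj9sakE+V2MrZnQhRkcacTwat0ErTbmiPnimZAObg2XSzf7p1OL31cP829L54tf0XFHNf22yjYvDfaDDo8WSx958Ki1SJyFNpWWou1fHrXexipt4PnWMU0q9xKTPkbG8HFSWAwCZ0vnmzP/qYEjL0HjJtp7I3IHT0GzTgpXHj5vPmW/EzJ6e3tm1PiSDMDFqSGlmgVl9qXKXxoKSTo9jHm9jfbabtpCfPipyCzVBwf9/i5cRJCEPfaUmjXdFkyZC3IpNVL1UTnSbiV622M3I38DCbQ+mhjicaEFYXWA/X4pMroCbz5nBQI+XLZ5Gg4E6bDBpMllrw/tKkEEoYH00QqcfSDokaDMt7u+JhchYJ1dGRXRiy7Zj0EcmZBladiVenjNSjZFZTrg9LKJdjGmpx462XJh+V4NVN1NxWaa6sd21eWrPurrZf4a7PyNzqatoz+25xImNbk9EJEAqoogyslg8bSJteDFypYKJoba0p8CnRoZiLUMjlaU2pXF9eoWbQnSXPsWMgcd4UHWJqXBjnig+USlUhNZ2p9R9ozxdyyw/R080WYwzjnZPZSF5iVqXnLKRi7iZq4GQszSIkkFlZM0nJYMiWYRIUGtRMLYwSbBESUFaejE/rUpXa7G1hs18tIZIbUZrzGWWv3ejZr6AMV+RRSSRmnqpsMOilJ19fmKFeWjEnp/r7Nny0TPHbZqaXYqPd8liN3dLNCc/cU5YorB5f55ik4JRtZ1fU2J5fWONzaijpMmjHyqEMR98r66Isrigq4qmeZSoZbmvT6qwnF68/0n5"/>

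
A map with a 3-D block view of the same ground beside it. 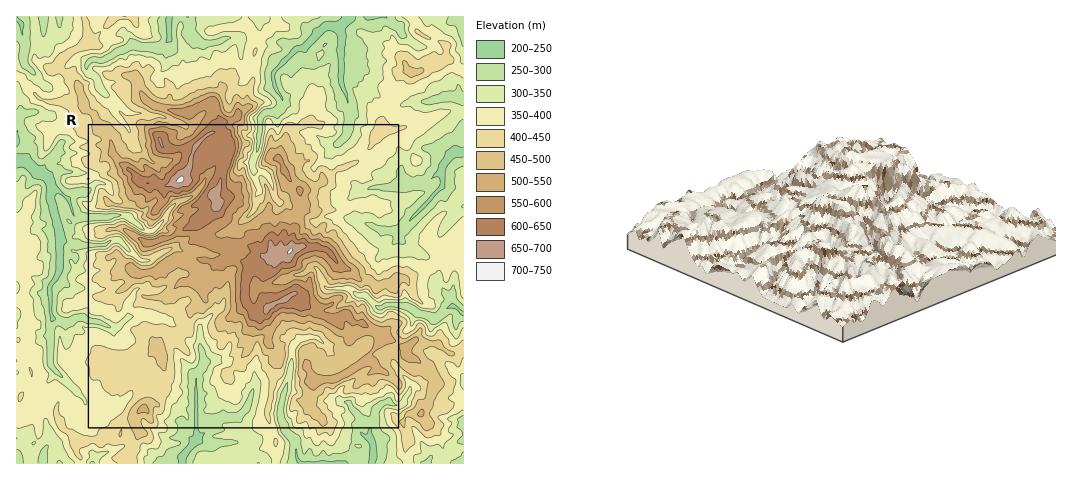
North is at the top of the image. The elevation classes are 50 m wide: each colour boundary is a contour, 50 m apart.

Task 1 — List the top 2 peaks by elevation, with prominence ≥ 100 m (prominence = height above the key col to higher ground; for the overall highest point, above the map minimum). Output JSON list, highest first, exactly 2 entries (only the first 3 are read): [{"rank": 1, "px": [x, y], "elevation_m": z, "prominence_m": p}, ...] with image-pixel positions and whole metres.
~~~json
[{"rank": 1, "px": [181, 180], "elevation_m": 711, "prominence_m": 470}, {"rank": 2, "px": [291, 250], "elevation_m": 704, "prominence_m": 137}]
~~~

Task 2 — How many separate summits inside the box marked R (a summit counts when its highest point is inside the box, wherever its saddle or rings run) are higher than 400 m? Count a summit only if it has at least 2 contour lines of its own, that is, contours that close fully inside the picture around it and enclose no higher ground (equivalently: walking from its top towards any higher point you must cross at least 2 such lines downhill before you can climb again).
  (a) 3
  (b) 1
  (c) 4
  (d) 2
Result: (a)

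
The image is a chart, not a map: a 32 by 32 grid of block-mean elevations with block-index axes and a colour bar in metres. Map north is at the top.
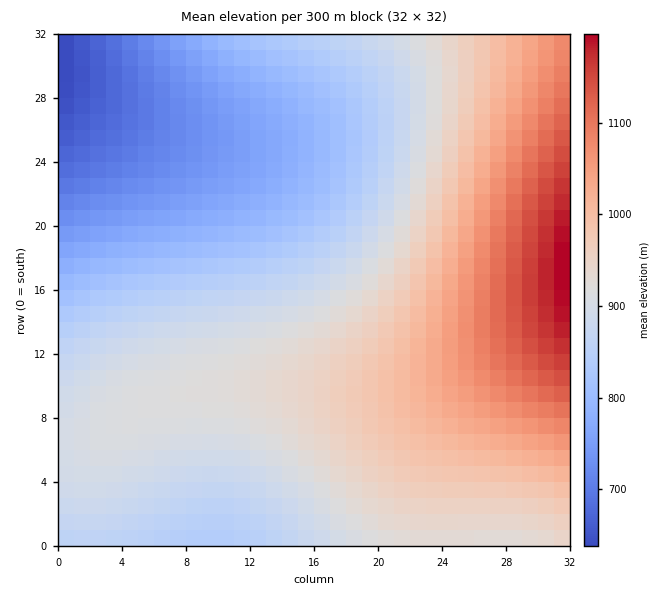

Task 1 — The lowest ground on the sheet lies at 630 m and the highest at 1200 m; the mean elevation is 910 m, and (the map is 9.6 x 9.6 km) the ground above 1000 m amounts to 19.1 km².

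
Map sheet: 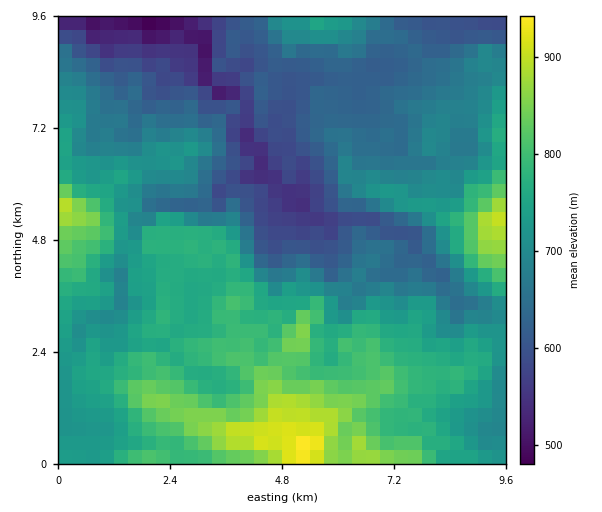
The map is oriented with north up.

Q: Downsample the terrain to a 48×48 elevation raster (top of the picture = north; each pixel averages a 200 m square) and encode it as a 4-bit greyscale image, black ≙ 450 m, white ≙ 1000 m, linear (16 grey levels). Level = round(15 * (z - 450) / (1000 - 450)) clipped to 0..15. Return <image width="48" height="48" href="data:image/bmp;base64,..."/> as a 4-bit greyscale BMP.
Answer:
<image width="48" height="48" href="data:image/bmp;base64,Qk32BAAAAAAAAHYAAAAoAAAAMAAAADAAAAABAAQAAAAAAIAEAAATCwAAEwsAABAAAAAAAAAAAAAAABEREQAiIiIAMzMzAERERABVVVUAZmZmAHd3dwCIiIgAmZmZAKqqqgC7u7sAzMzMAN3d3QDu7u4A////AIiIiJmqqpmZmqqrvN3dy7u8u7u6mIiId4iIiImZmZmaq7u8zM3dy7vLuqupiJh3d4iIiIiJmZqrvMzN3d3uy6y6qqqpmYh3d3d3d4iZqqq7vM3N3d3d26u6mZmZmId3d3d3iImaqqu7vLzMzMzMzLqqmZmZiId3d3eIiImau7u7u6q7zMzMzMuqmZmYiId3d3iIiImru7u6qaq7vMzLu7u6qZmZmIiId3iIiJq7u6qpmZqrvLu7u6q6qqmZmYiId3iIiZqqqqqZmZmru6qrqqqqq6mZmZmId3iIiZmZmqmZmZmruqqqmpqqqqmZmZmYh4eIiImaqZmZmaqqqqqpmZmqqpmZmZmZh4eIiImZmYmZmqqpqqqqiZqqqZmZmYiYh4eIh3iIiJmZqpqpmru6iaqamZmYiIiYh4d4h3iImImZmZqpmau5iamamZiYiHiIh4h3h3iJmYiZmZmZmau5iYmZmIiId3eHh4h3d3iImZiJmpmZmZq6h3iZiIiIh2Z2d4iId2d4mZiJmqmYiYiqmGeIh3iIdlVmZoiIiGeIiZiImaqZiJiJh2Znh3eIdlZmeJmIiGeIiZiImZmZh4h4hmZmd2ZmZVZniZmZh2eIiZiIiJmHdniGZWZlZmVlVVZ4mZqZh2eIiZmZmZmHZWd2VVZmVVZlRWeJqqqZh3eIiZmZmZl1VVZlRFVmVVVVVniaq6qpmIaJmZmZmZhlRFVUREVmZlRFZ4iru6qqmYaJmZmZmZdkREREREVVVVVFZ4qry7qqqYaJmZmZmYdUREQ0Q0VVVERFaImrzLu7uYdomZmIh3ZUNDMzM0VURERWeJmszMy7qYhleIdlVmZEMzMzNERERVZ3iJqrzMy6qHh2VlRFRGVEMzMzRFVVZ3iIiImqzLuZmHdmVFVmVFVEQyIzRFZniIh3d3iZq6mImIh2ZmZlU0REMjMzRGd3d3d3d3iZqpiHiIh3d3d2REMzIzMzRWd3d3Z3d2iImoiId4h3d3dmVUQyI0Q0RXZmZmZmZ2d3mYh3d3d3d4d2VUQyM0Q0RXZmZmZmZmZniIdmdndnd3eHZUMiNENEVWZVVVVndmZmiIdmZmZnd3eHZUMjRERFVmZVVVZndmZniYh2ZmVmZmdmZUIjRERVZmZVVVVmdmZniYh2ZmVmZVZVVUI0RERVVVVVVVVmdmZniXd2ZmZVVVZURVNERERFVVVVVVZmdmZniHd2ZVZUVVVUNFNFRERVVVVVVWZmZmdneHd2ZVVUREVUIiJFRERFVVVVVVZWZmZneHdmVVVVQ0QzIjNFRERFVVVVVVVVZmZmd2ZlVUVUQ0QxNDRFVERERVVVVVVVVWZmZ2ZlRERDRDMxNENERERFVVVVVVVVVWZndmVVQzQzMyMxNERERVVVVWZVVVVVVWZ3dmVDMjMzMjMxJFRERWZVVWZlVVVVRVVWdkRCIiIyEiIhJFRFVnZ3Z2ZlVVVVRERFVDMyIiIhERESNERFV3d4iId2ZlRERERERCIhERERESIjM0RVZ3d4h3d2ZVVERERERA=="/>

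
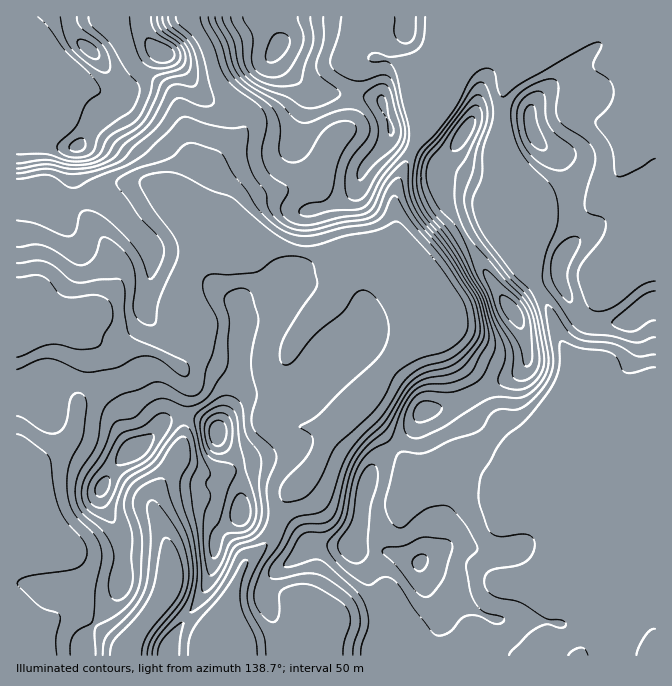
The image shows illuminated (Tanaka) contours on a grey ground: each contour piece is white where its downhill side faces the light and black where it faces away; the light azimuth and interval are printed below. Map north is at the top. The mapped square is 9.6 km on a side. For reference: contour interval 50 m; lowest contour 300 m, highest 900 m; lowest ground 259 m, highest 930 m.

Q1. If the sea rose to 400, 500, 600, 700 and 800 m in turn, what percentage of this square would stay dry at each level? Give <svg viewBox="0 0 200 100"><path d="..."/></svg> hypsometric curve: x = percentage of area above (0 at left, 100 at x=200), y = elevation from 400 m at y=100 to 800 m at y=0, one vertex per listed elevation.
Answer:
<svg viewBox="0 0 200 100"><path d="M181 100l-50-25-42-25-54-25-25-25"/></svg>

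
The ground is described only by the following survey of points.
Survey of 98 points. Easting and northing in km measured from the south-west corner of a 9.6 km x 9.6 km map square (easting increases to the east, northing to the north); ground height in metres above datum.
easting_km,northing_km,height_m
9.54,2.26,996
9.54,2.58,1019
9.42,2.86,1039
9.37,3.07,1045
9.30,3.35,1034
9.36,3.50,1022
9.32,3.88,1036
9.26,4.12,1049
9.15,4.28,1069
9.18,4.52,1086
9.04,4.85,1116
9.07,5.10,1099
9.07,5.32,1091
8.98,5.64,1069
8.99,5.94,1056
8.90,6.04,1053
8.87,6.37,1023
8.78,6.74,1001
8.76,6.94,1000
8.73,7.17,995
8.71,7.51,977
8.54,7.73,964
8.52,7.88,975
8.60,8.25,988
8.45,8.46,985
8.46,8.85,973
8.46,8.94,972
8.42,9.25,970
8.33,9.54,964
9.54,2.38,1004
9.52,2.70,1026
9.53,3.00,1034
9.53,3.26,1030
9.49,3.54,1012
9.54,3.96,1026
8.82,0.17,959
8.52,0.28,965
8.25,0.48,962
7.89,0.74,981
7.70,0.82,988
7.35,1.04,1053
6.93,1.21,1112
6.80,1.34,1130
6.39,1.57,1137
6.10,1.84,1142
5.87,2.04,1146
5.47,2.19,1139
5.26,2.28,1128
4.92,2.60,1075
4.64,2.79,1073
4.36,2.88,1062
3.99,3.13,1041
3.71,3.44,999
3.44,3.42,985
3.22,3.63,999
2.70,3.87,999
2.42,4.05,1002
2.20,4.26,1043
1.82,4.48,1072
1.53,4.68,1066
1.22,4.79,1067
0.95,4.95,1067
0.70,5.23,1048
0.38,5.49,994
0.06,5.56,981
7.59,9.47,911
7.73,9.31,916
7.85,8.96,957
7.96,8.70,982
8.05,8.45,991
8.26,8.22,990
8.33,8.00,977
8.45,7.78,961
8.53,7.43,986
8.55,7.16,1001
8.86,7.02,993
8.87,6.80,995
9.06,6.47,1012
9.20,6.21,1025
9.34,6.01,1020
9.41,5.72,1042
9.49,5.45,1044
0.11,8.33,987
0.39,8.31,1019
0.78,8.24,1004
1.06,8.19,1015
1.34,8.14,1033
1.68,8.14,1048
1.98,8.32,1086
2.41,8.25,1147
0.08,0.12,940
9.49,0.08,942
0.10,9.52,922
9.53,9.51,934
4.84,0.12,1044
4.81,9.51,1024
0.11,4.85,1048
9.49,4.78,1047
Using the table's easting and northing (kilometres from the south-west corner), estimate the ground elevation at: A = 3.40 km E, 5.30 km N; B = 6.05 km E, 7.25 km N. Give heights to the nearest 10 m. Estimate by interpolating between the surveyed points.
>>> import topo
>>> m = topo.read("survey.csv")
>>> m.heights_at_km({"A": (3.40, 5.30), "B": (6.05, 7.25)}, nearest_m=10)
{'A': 1060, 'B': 1040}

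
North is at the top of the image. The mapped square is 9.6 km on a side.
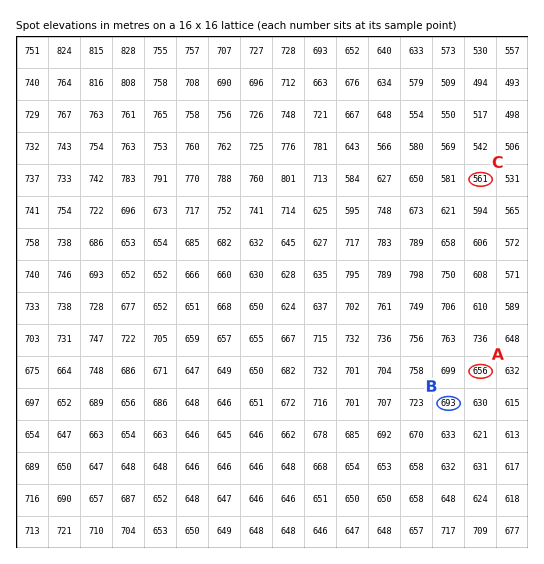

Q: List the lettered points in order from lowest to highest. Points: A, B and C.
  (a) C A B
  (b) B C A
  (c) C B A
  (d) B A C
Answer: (a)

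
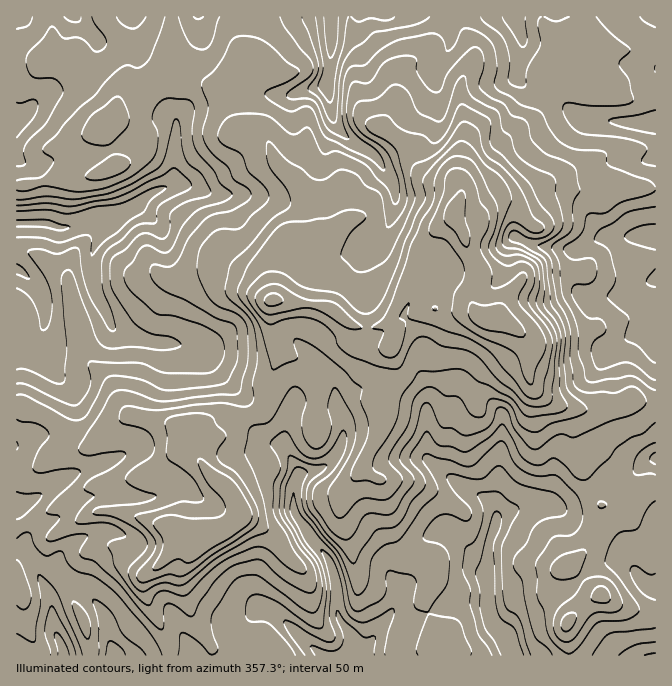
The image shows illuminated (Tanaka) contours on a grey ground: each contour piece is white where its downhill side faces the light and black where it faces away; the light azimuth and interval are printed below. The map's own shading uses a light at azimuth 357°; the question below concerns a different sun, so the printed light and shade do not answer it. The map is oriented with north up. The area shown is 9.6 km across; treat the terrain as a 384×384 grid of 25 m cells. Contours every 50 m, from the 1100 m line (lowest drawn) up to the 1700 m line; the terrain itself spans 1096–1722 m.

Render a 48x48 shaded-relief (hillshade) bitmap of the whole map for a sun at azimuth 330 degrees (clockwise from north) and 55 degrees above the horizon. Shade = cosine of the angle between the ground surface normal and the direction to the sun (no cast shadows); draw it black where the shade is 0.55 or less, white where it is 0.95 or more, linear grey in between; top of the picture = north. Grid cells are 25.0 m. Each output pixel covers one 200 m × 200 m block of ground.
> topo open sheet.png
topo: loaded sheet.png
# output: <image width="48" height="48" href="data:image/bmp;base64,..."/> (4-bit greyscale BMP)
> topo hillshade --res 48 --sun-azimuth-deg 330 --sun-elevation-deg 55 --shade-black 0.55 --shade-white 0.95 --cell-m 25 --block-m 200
<image width="48" height="48" href="data:image/bmp;base64,Qk32BAAAAAAAAHYAAAAoAAAAMAAAADAAAAABAAQAAAAAAIAEAAATCwAAEwsAABAAAAAAAAAAAAAAABEREQAiIiIAMzMzAERERABVVVUAZmZmAHd3dwCIiIgAmZmZAKqqqgC7u7sAzMzMAN3d3QDu7u4A////AImYiWaJiYiqq7unNGitu8y6qZmYU0Z2Q3eIiXiZiYiaq7qYVnaMy7y5iZmphDVlVWZ4mYmXiHiJq8qFRoVZy7y5eoiryTM0Z2aJuomFd2d4ialmRZZWu6qpipmr3pRGineKuohUREVWd3ZmRZhmm6mYirq6vdqImnmKmHd2EiE1Z3d2Rpl4iqmIi7q7mc25mJmKh3nNc0ABNXeIWHl4iamHe8u8uZu6mKh5qZvf2HMAA2iYhmhniaqXaszN3aiImamGm7u7u5lQAFh3omdVaKunat3N3sl4mqq5d4mIvMzJIFh5RXZlRXmYWN3N3dqHity7uYms7t3dlUSIWYZlQ1eJdqzMzMqHeLzczMzN7ty6uFOKq5ZVQ0aah4mqqquqh3i93LuprMqaqHNd7bd2VFeJd4h3iJqruqh5zMzLmZm8qYQ57+qZh3eGVodVeIiZvcuYibzeyYmruqhTa/2YiJdlVohleJiHeczLqYisy6qYiZmGRN62RGZlRIh2eYiHVJq83KiJvLupiHeKlZ3IQmh3Qnd1WId3ZYms3tqazdy6qXebqIu5ZGmIZHdjNXZmZ6u87u3M7//ty5ebqZq6hWmZhUZDR5qXZ8zM3u7c3v/+7KiKqZq6hViZljVUWc3dqtzMzO7cze7u7biJmZmZhlaIl2d0Nq7u28y7u97dzN3d3cl5mIiGZ3d3iImUFIvuy7u7u97dzMzMzLmJmImXRoh3d4mTAnm9yqvLu73LqqqqvKqZmYmrhXh2VXiWAWeKuprLqqupiIh4mYd3iIq7t2Z2V4mXQ4mJmZrLqaqZh3dmZVM2iavduoiZqqqXd5uqqau7qqmZiHiId6h5vLveusu7zLhlZ5qqu7urmrqpmZmrve283cu+2rzdq9kxN3eJq8q8msy7u7q83u3Lu7u965vMqc1hSIeJiKrNqt7c3dy83tu6qqu87Jmqqd61Wrqaqbzeyu/+3u3M3uuqmJq87qiIda2nV6uqvN3d7N//7u7c3u27uoic79mJcSmDEliImZmYmq3/3e7t3e7czLmK7+yZlCSIRFVVZQEiASWt7u/+7t3czMup3u7JmGaah3ZURSEiEAAGzu7dzMu7y8y6zN3aiYiZmImGZ6mIdSAAObupmZmrzLu8u83cmamqmau6u9y7u6dBFYiImZq7vMy8rO/8qqq8uqq7vNu7urunRpmImqu7vdy4nN/9qqq7zMu6qu3LqYmad7qpmru7rNtmrM/9mKmqvN3cy+7t3JeJmLzMu7vLm9iJq83+p5qZq7zMzL3d3tqIiKzMzMzcnLvcqr3uypu6mZiId3rN3uypdnq7u7rNrc7turzdzLvLmHd3d4erzN27l4q7qpdnnd7dyqzcmry6mJmZmqiJrM3MuqvcqZh0K+7tyqzsh4vKqqqqmbuaq8zMy7zduqqpWv7u25rup3rcu6qpmM27u7zMy6vN3Lqpeu7e7brOyYrdy7qqqd3My6vM26vM3cupat3e7ty9y5u8u7qru93L3JrN3KzMzMupes3e/+27y7y7u7u7uw=="/>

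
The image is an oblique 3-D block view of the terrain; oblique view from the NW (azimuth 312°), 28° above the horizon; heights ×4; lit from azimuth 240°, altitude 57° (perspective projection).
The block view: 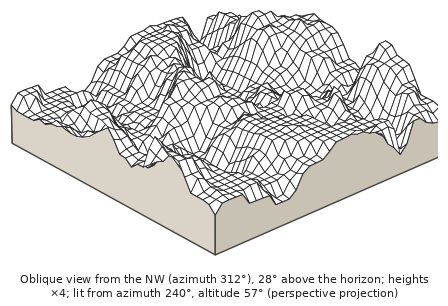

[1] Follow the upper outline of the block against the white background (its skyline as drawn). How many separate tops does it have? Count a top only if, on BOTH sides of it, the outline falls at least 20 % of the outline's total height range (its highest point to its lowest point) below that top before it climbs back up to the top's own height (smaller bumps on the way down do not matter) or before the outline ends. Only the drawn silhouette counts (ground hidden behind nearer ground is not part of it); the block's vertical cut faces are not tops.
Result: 3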